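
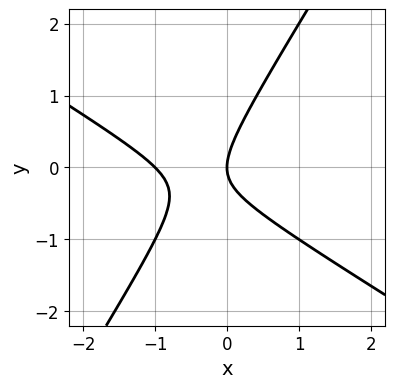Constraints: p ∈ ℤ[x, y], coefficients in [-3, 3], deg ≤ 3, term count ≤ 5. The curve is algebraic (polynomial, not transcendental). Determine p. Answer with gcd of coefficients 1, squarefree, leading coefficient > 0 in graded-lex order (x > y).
x^2 + x*y - y^2 + x

Degree: a generic line meets the curve in up to 2 points, so deg p = 2.
From the axis intercepts and sections: the x-axis gridline crossings are at x ∈ {-1, 0}; one y-axis crossing is at y = 0.
Fitting integer coefficients to these (and the overall shape) gives p.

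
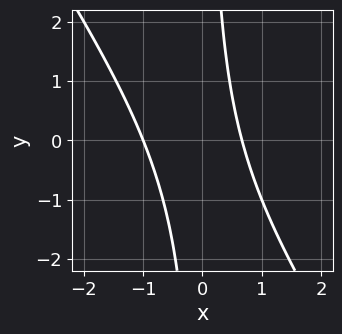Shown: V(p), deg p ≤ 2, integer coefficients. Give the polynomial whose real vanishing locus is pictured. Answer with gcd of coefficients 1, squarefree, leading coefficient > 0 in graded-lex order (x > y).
Degree: the shape is more complex than any degree-1 curve, so deg p = 2.
Checking where it meets the axes: no y-intercept at any integer in the box; one x-axis crossing is at x = -1.
Putting this together gives p.

3*x^2 + 2*x*y + x - 2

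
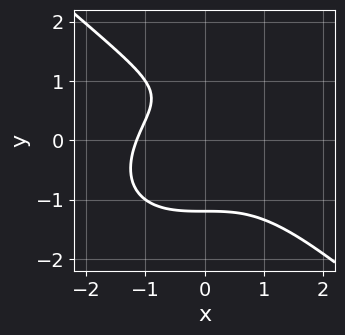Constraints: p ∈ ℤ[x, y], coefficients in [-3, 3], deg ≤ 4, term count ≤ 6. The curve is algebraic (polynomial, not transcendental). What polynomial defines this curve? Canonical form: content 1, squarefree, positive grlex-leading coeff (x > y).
2*x^3 + 3*y^3 - y^2 - 3*y + 3

The degree is 3 — a generic line meets the curve in up to 3 points.
Putting this together gives p.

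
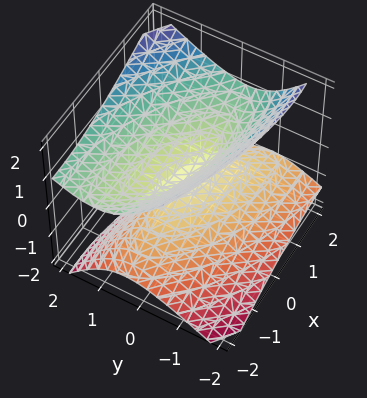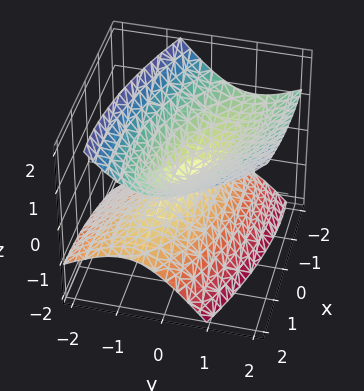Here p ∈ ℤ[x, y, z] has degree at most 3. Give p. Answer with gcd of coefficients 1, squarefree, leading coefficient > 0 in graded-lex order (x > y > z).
x^2 + 2*x*y + 3*y^2 - 2*y*z - 3*z^2

First, the picture has 2 separate pieces. They look like related sheets of one shape, so recover p as a whole.
Next, the degree is 2 — a generic line meets the surface in up to 2 points.
Then, checking where it meets the axes: it crosses the x-axis at the gridline x = 0; one y-axis crossing is at y = 0; it crosses the z-axis at the gridline z = 0.
Finally, matching integer coefficients to the picture gives p.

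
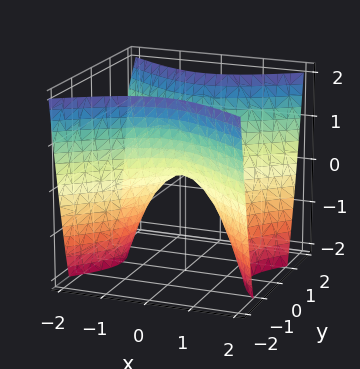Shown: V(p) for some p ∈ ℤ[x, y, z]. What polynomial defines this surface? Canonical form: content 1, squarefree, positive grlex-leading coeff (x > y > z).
2*x^2 - 3*y^2 + 2*z

(a) Degree: a saddle surface; a quadric, so deg p = 2.
(b) Symmetries: mirror symmetry y ↦ −y ⇒ only even powers of y; the x ↦ −x reflection is a symmetry, so x appears only in even powers.
(c) Against the integer gridlines: it crosses the x-axis at the gridline x = 0; it meets the z-axis at z = 0 (among the integer gridlines); it meets the y-axis at y = 0 (among the integer gridlines).
(d) Solving for integer coefficients yields p as stated.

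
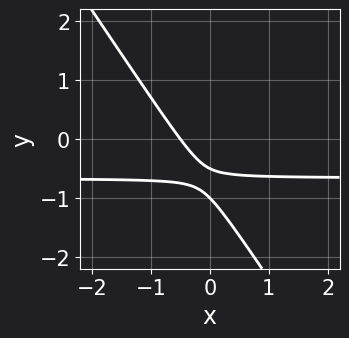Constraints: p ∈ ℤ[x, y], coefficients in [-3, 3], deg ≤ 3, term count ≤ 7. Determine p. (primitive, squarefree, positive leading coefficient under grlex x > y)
3*x*y + 2*y^2 + 2*x + 3*y + 1

deg p = 2. A generic line meets the curve in up to 2 points.
From the visible intercepts: it meets the y-axis at y = -1 (among the integer gridlines).
Matching integer coefficients to the picture gives p.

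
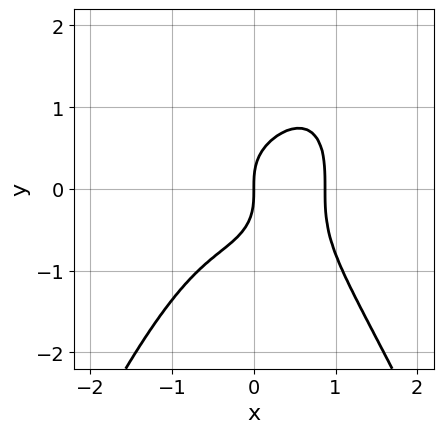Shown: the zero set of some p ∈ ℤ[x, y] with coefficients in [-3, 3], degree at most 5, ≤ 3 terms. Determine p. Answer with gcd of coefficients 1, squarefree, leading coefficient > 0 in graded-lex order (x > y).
3*x^4 + 2*y^3 - 2*x

1. deg p = 4.
2. Against the integer gridlines: it crosses the y-axis at the gridline y = 0; it crosses the x-axis at the gridline x = 0.
3. Together with the visible shape, these determine p as stated.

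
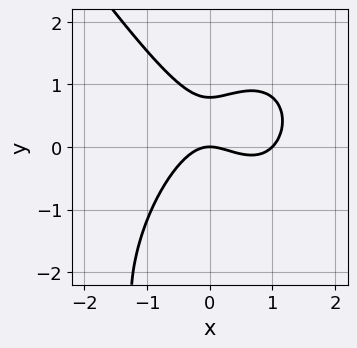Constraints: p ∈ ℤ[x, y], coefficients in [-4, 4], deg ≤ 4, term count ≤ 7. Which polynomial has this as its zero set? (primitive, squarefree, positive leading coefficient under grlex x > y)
3*x^3 + y^3 - 3*x^2 + 3*y^2 - 3*y

(a) The degree is 3 — a generic line meets the curve in up to 3 points.
(b) Against the integer gridlines: the x-axis gridline crossings are at x ∈ {0, 1}; one y-axis crossing is at y = 0.
(c) These observations pin down the coefficients.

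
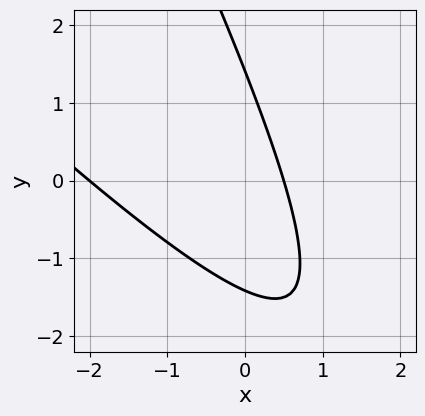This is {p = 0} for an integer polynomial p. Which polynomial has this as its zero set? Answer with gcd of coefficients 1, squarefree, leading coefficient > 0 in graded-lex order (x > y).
2*x^2 + 3*x*y + y^2 + 3*x - 2

First, deg p = 2. A generic line meets the curve in up to 2 points.
Then, checking where it meets the axes: it meets the x-axis at x = -2 (among the integer gridlines).
Finally, assembling these constraints gives the stated polynomial.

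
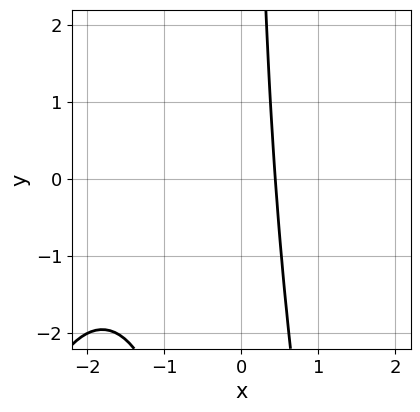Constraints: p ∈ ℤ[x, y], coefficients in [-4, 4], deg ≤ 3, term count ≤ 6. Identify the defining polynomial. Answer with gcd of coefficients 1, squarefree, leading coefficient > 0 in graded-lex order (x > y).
x^3 + 3*x^2 + x*y + 3*x - 2

Degree: a generic line meets the curve in up to 3 points, so deg p = 3.
From the visible intercepts: the curve avoids every integer y-axis point in the box.
Solving for integer coefficients yields p as stated.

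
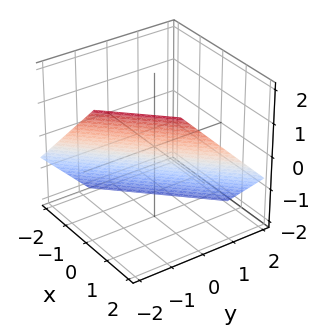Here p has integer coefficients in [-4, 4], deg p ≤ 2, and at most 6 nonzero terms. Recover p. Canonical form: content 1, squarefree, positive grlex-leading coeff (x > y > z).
3*x - 3*y - 3*z - 2

1. The degree is 1 — the surface is flat (a plane).
2. Solving for integer coefficients yields p as stated.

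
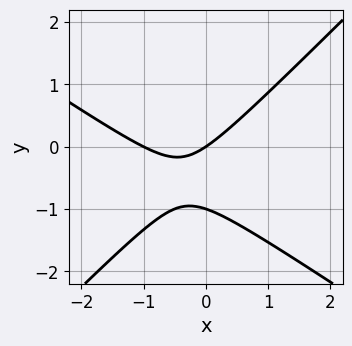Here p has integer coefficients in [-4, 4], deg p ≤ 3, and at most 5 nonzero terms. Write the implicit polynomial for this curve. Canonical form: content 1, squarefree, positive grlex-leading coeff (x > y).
1. Degree: the shape is more complex than any degree-1 curve, so deg p = 2.
2. From the axis intercepts and sections: the y-axis gridline crossings are at y ∈ {-1, 0}; the x-axis gridline crossings are at x ∈ {-1, 0}.
3. Matching integer coefficients to the picture gives p.

2*x^2 + x*y - 3*y^2 + 2*x - 3*y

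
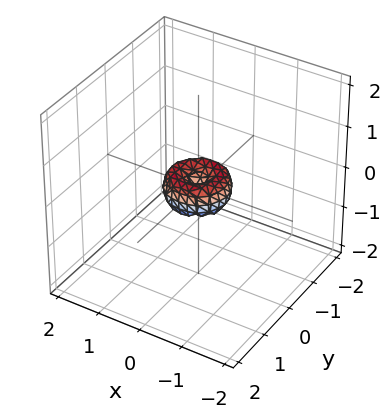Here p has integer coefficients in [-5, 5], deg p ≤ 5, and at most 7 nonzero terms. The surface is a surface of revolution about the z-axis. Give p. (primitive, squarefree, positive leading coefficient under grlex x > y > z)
The degree is 4 — no degree-3 surface has this shape.
By symmetry, every cross-section ⟂ z is a circle, so x, y appear only via x² + y².
Reading off the gridlines: it meets the z-axis at z = 0 (among the integer gridlines); a circular section at z = 0 has radius between 0 and 1; one x-axis crossing is at x = 0; one y-axis crossing is at y = 0.
Putting this together gives p.

2*x^4 + 4*x^2*y^2 + 2*y^4 - x^2 - y^2 + z^2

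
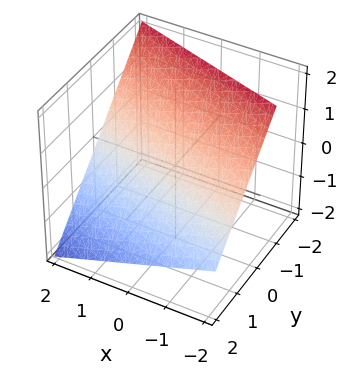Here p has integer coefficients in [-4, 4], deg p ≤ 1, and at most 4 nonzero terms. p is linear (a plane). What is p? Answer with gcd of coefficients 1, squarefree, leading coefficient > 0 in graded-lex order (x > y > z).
x + 3*y + 3*z - 2

deg p = 1.
Reading off the gridlines: it crosses the x-axis at the gridline x = 2.
Fitting integer coefficients to these (and the overall shape) gives p.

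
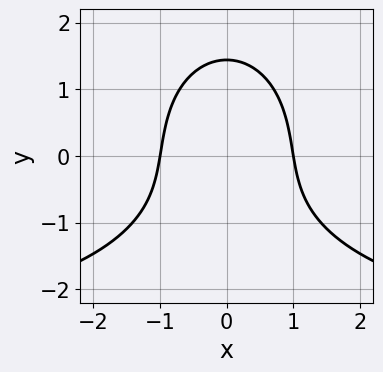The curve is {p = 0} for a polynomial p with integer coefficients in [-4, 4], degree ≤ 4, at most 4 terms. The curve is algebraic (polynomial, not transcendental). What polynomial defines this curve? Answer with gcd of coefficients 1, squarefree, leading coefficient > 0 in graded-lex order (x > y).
x^2*y + y^3 + 3*x^2 - 3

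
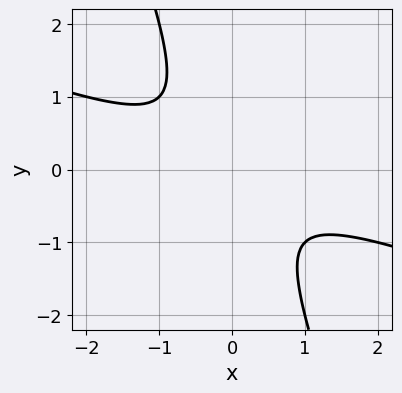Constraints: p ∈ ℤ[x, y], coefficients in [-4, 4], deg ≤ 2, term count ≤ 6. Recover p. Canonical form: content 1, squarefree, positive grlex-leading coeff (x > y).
x^2 + 3*x*y + y^2 + 1

First, deg p = 2. No degree-1 curve has this shape.
Then, from the visible intercepts: no y-intercept at any integer in the box; no x-intercept at any integer in the box.
Finally, these observations pin down the coefficients.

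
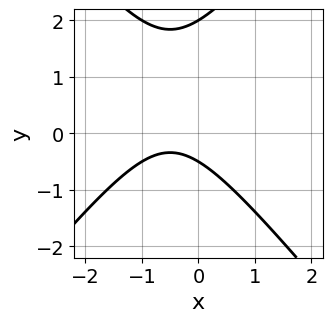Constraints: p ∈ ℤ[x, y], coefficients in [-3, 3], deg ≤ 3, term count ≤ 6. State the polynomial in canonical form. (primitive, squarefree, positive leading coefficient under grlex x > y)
3*x^2 - 2*y^2 + 3*x + 3*y + 2

1. The degree is 2 — no degree-1 curve has this shape.
2. Against the integer gridlines: it meets the y-axis at y = 2 (among the integer gridlines); the curve avoids every integer x-axis point in the box.
3. The integer polynomial consistent with all of this is the stated p.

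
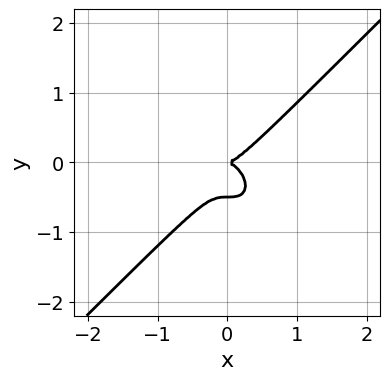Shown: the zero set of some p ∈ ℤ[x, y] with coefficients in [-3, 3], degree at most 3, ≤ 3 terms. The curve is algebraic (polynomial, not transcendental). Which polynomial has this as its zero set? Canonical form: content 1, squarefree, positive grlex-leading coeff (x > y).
1. The degree is 3 — no degree-2 curve has this shape.
2. Observable constraints: one x-axis crossing is at x = 0; it crosses the y-axis at the gridline y = 0.
3. Solving for integer coefficients yields p as stated.

2*x^3 - 2*y^3 - y^2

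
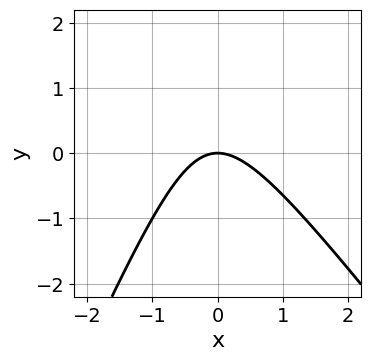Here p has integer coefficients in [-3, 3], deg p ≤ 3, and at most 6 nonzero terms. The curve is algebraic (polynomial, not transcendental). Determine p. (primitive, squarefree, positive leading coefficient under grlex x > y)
3*x^2 + x*y - y^2 + 3*y

First, deg p = 2.
Next, from the axis intercepts and sections: one x-axis crossing is at x = 0; it meets the y-axis at y = 0 (among the integer gridlines).
Finally, solving for integer coefficients yields p as stated.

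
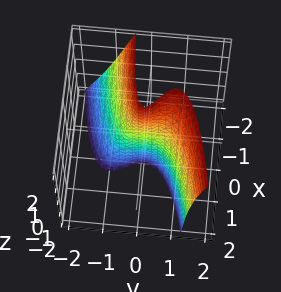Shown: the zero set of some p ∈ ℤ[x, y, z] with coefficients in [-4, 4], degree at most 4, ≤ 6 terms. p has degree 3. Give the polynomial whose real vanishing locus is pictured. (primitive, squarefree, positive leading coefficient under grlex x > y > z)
3*y^3 - 2*y^2*z - x*y + x*z - 3*x

deg p = 3. No degree-2 surface has this shape.
From the axis intercepts and sections: it meets the x-axis at x = 0 (among the integer gridlines); the visible z-axis segment lies entirely on the surface; one y-axis crossing is at y = 0.
Solving for integer coefficients yields p as stated.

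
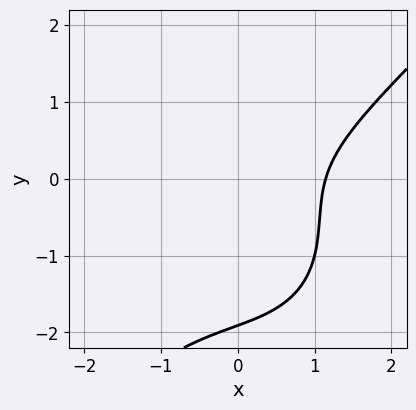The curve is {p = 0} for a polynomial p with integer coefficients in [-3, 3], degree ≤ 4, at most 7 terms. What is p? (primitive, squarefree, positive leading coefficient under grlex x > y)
First, the degree is 3 — no degree-2 curve has this shape.
Finally, matching integer coefficients to the picture gives p.

2*x^3 - 2*y^3 - 2*x*y - 3*y^2 - 3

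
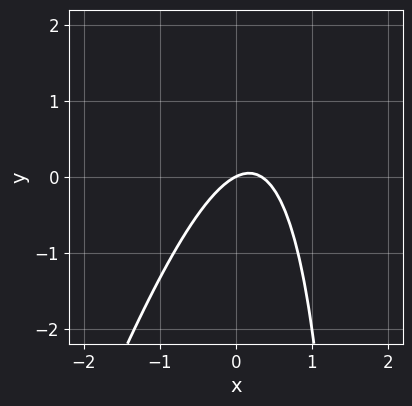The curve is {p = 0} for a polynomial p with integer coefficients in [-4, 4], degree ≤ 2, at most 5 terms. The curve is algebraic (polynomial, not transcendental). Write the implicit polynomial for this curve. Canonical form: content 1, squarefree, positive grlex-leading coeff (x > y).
3*x^2 - x*y - x + 2*y

Degree: the shape is more complex than any degree-1 curve, so deg p = 2.
Observable constraints: it crosses the x-axis at the gridline x = 0; it meets the y-axis at y = 0 (among the integer gridlines).
The integer polynomial consistent with all of this is the stated p.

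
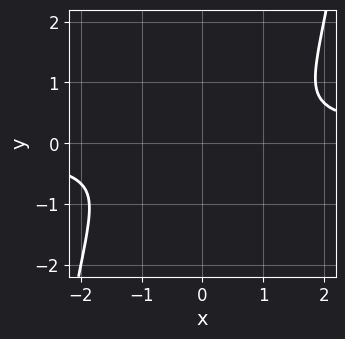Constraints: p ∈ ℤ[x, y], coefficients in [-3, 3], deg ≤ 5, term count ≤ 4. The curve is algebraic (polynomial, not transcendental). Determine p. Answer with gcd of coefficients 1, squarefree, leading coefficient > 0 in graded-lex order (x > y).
1. deg p = 4. A generic line meets the curve in up to 4 points.
2. Matching integer coefficients to the picture gives p.

x^3*y - x^2 - 3*y^2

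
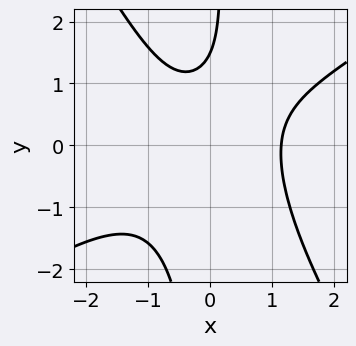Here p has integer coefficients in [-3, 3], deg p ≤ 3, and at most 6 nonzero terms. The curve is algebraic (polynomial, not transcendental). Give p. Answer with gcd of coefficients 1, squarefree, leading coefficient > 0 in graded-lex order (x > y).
2*x^3 - 2*x^2*y - 2*x*y^2 + 2*y - 3

First, degree: the shape is more complex than any degree-2 curve, so deg p = 3.
Finally, solving for integer coefficients yields p as stated.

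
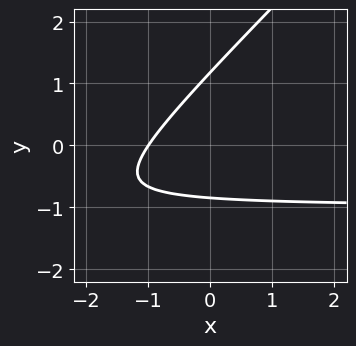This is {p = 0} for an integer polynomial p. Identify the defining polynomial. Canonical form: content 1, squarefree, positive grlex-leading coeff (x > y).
3*x*y - 3*y^2 + 3*x + y + 3

Degree: no degree-1 curve has this shape, so deg p = 2.
Reading off the gridlines: it meets the x-axis at x = -1 (among the integer gridlines).
Solving for integer coefficients yields p as stated.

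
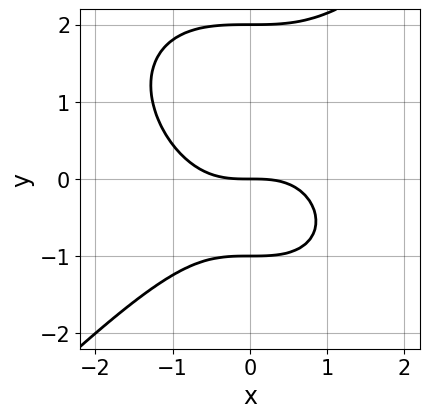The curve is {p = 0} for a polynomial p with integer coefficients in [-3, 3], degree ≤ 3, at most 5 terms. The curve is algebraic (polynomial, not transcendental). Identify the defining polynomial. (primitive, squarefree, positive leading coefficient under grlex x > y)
x^3 - y^3 + y^2 + 2*y

(a) Degree: the shape is more complex than any degree-2 curve, so deg p = 3.
(b) Reading off the gridlines: among the integer gridlines, it crosses the y-axis at y ∈ {-1, 0, 2}; one x-axis crossing is at x = 0.
(c) The integer polynomial consistent with all of this is the stated p.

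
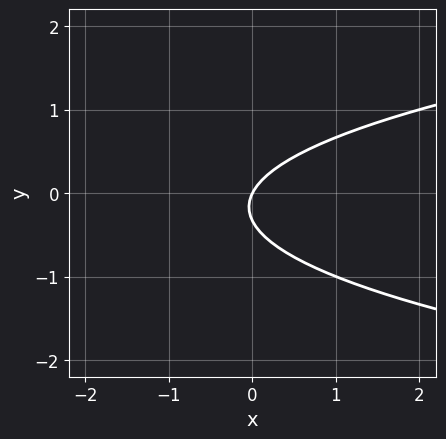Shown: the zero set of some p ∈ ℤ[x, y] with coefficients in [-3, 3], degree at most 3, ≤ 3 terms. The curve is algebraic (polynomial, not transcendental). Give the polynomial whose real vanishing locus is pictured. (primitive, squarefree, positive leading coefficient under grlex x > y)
3*y^2 - 2*x + y

1. The degree is 2 — the shape is more complex than any degree-1 curve.
2. From the visible intercepts: it meets the y-axis at y = 0 (among the integer gridlines); one x-axis crossing is at x = 0.
3. Together with the visible shape, these determine p as stated.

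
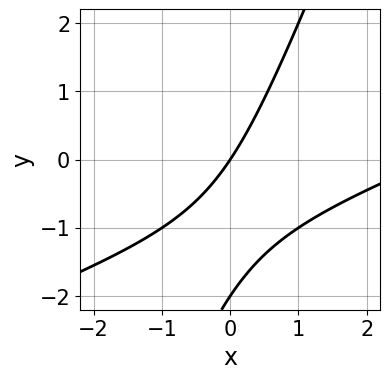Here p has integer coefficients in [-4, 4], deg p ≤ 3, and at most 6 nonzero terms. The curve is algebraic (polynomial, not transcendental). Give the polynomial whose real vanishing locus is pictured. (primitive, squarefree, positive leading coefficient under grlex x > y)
x^2 - 3*x*y + y^2 - 3*x + 2*y

deg p = 2. A generic line meets the curve in up to 2 points.
Reading off the gridlines: the y-axis gridline crossings are at y ∈ {-2, 0}; one x-axis crossing is at x = 0.
These observations pin down the coefficients.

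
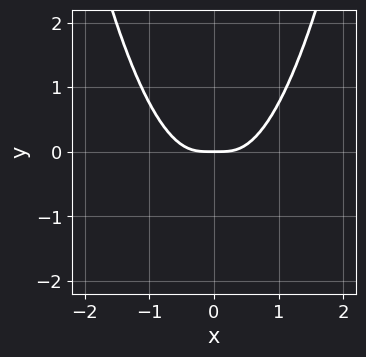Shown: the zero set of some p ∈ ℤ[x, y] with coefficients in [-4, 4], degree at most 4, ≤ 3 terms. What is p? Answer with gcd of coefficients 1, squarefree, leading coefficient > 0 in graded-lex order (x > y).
3*x^4 - 3*x^2*y - y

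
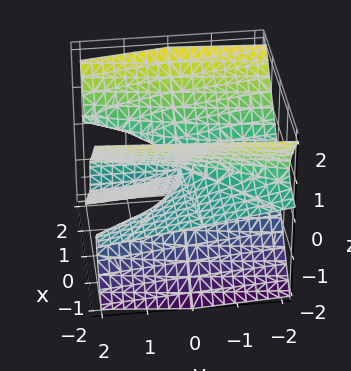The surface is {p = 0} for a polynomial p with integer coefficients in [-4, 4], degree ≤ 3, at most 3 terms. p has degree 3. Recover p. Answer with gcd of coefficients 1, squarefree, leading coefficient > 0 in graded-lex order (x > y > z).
(a) deg p = 3. No degree-2 surface has this shape.
(b) Against the integer gridlines: every point of the y-axis in the box is on the surface; one z-axis crossing is at z = 0; the visible x-axis segment lies entirely on the surface.
(c) Putting this together gives p.

3*x^2*z - 3*z^3 - x*y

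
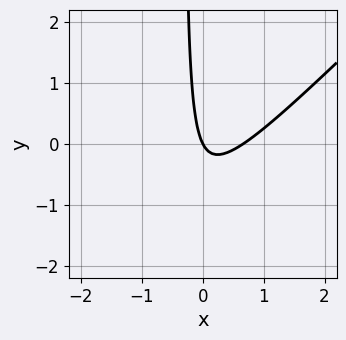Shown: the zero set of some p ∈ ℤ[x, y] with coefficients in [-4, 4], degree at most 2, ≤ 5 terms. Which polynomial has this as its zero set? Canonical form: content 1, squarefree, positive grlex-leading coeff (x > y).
(a) Degree: a generic line meets the curve in up to 2 points, so deg p = 2.
(b) Against the integer gridlines: it crosses the y-axis at the gridline y = 0; it meets the x-axis at x = 0 (among the integer gridlines).
(c) Fitting integer coefficients to these (and the overall shape) gives p.

3*x^2 - 3*x*y - 2*x - y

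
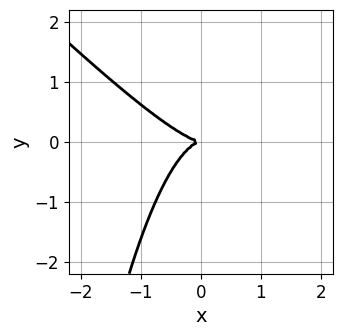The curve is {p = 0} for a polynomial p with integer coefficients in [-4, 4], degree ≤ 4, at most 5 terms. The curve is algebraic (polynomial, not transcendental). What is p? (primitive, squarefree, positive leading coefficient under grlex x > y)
x^3 + x^2*y + y^2

(a) Degree: no degree-2 curve has this shape, so deg p = 3.
(b) Observable constraints: one x-axis crossing is at x = 0; it meets the y-axis at y = 0 (among the integer gridlines).
(c) These observations pin down the coefficients.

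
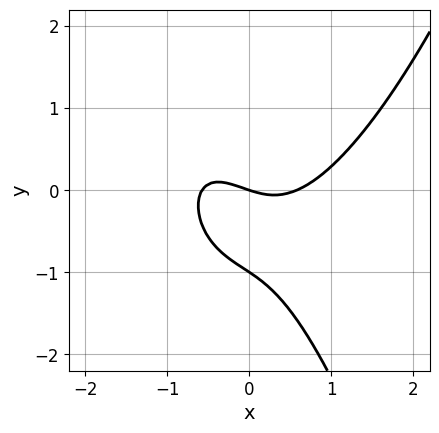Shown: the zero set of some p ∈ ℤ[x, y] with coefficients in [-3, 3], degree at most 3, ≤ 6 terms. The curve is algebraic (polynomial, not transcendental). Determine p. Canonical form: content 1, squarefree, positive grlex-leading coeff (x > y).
3*x^3 - 3*x*y - 3*y^2 - x - 3*y

(a) The degree is 3 — a generic line meets the curve in up to 3 points.
(b) From the axis intercepts and sections: one x-axis crossing is at x = 0; among the integer gridlines, it crosses the y-axis at y ∈ {-1, 0}.
(c) Matching integer coefficients to the picture gives p.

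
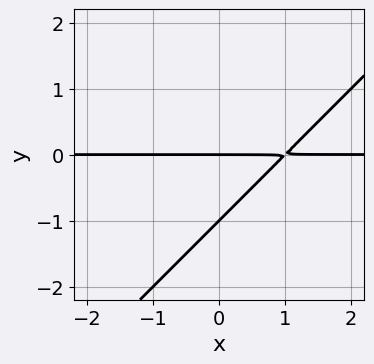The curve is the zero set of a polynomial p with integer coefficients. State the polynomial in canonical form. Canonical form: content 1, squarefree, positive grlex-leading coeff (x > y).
(a) The degree is 2 — no degree-1 curve has this shape.
(b) Against the integer gridlines: every point of the x-axis in the box is on the curve; the y-axis gridline crossings are at y ∈ {-1, 0}.
(c) Fitting integer coefficients to these (and the overall shape) gives p.

x*y - y^2 - y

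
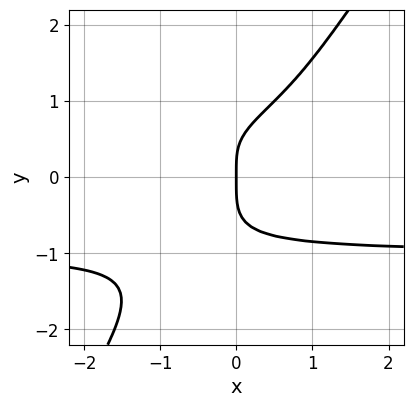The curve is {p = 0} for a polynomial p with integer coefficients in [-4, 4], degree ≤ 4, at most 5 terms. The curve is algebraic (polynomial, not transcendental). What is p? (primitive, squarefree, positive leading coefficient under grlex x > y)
3*x*y^3 - 2*y^4 - x*y + 2*x

First, degree: the shape is more complex than any degree-3 curve, so deg p = 4.
Then, from the visible intercepts: one x-axis crossing is at x = 0; it meets the y-axis at y = 0 (among the integer gridlines).
Finally, solving for integer coefficients yields p as stated.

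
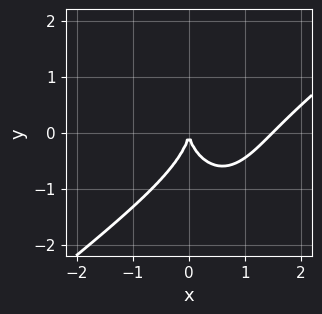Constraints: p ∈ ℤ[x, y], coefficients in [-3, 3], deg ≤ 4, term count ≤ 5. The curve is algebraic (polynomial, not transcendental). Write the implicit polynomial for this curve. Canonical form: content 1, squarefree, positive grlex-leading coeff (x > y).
1. The degree is 3 — a generic line meets the curve in up to 3 points.
2. Against the integer gridlines: one x-axis crossing is at x = 0; it crosses the y-axis at the gridline y = 0.
3. These observations pin down the coefficients.

2*x^3 - 2*x^2*y - y^3 - 3*x^2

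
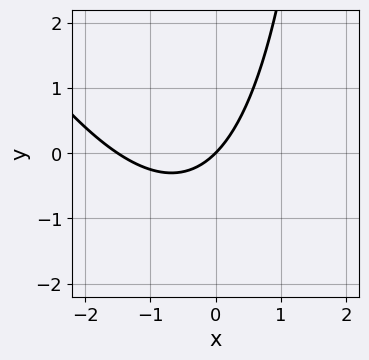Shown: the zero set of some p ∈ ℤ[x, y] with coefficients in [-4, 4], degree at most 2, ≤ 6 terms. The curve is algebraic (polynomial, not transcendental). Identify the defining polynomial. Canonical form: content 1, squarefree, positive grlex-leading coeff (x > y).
The degree is 2 — a generic line meets the curve in up to 2 points.
Reading off the gridlines: it crosses the x-axis at the gridline x = 0; it meets the y-axis at y = 0 (among the integer gridlines).
Solving for integer coefficients yields p as stated.

2*x^2 + x*y + 3*x - 3*y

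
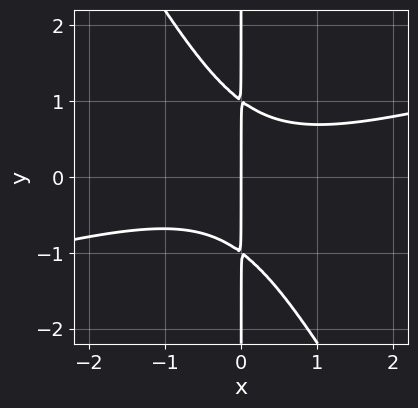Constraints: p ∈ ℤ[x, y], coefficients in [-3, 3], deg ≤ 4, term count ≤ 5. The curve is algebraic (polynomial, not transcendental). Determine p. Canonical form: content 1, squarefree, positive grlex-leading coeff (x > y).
(a) The degree is 3 — the shape is more complex than any degree-2 curve.
(b) From the axis intercepts and sections: the visible y-axis segment lies entirely on the curve; it crosses the x-axis at the gridline x = 0.
(c) The integer polynomial consistent with all of this is the stated p.

x^3 - 3*x^2*y - 2*x*y^2 + 2*x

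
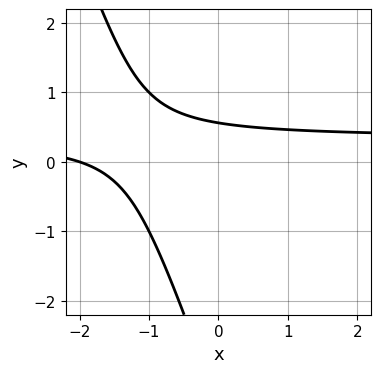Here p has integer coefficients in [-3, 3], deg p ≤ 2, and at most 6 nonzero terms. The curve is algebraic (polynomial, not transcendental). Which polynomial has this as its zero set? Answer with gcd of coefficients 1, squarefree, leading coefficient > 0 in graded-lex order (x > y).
3*x*y + y^2 - x + 3*y - 2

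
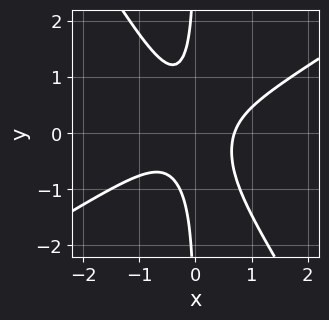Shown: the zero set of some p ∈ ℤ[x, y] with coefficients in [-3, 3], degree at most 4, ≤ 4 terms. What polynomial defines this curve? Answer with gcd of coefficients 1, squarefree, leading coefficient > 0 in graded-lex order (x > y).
First, degree: a generic line meets the curve in up to 3 points, so deg p = 3.
Then, checking where it meets the axes: the curve avoids every integer y-axis point in the box.
Finally, together with the visible shape, these determine p as stated.

3*x^3 - 3*x^2*y - 3*x*y^2 - 1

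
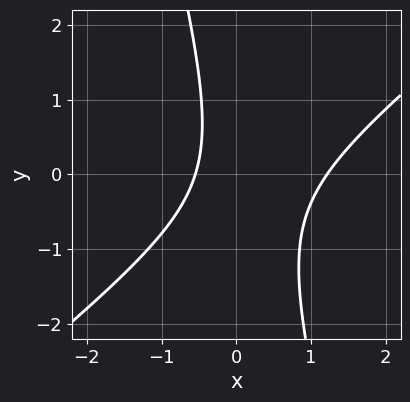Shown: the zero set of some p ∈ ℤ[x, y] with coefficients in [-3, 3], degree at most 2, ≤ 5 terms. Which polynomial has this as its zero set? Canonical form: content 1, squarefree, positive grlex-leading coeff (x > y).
3*x^2 - 3*x*y - y^2 - 2*x - 2

Degree: a generic line meets the curve in up to 2 points, so deg p = 2.
From the visible intercepts: it misses every integer gridline on the y-axis.
Solving for integer coefficients yields p as stated.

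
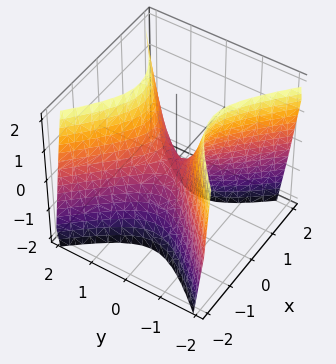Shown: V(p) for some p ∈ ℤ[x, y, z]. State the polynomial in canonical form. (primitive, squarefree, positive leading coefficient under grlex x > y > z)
1. Degree: a saddle surface; a quadric, so deg p = 2.
2. Symmetries: mirror symmetry y ↦ −y ⇒ only even powers of y; it's symmetric under x → −x, forcing even powers of x.
3. Reading off the gridlines: one z-axis crossing is at z = 0; one x-axis crossing is at x = 0; it meets the y-axis at y = 0 (among the integer gridlines).
4. Solving for integer coefficients yields p as stated.

2*x^2 - 2*y^2 + z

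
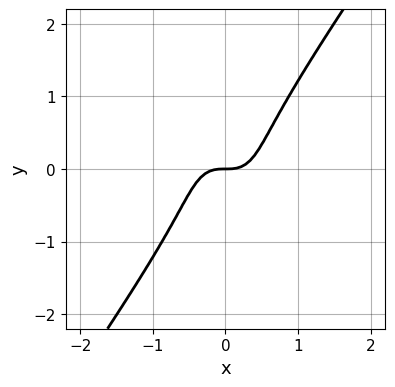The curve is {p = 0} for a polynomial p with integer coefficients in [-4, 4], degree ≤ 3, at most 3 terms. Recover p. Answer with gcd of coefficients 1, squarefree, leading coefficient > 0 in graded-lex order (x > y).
3*x^3 - y^3 - y

deg p = 3. A generic line meets the curve in up to 3 points.
Observable constraints: it meets the y-axis at y = 0 (among the integer gridlines); it crosses the x-axis at the gridline x = 0.
The integer polynomial consistent with all of this is the stated p.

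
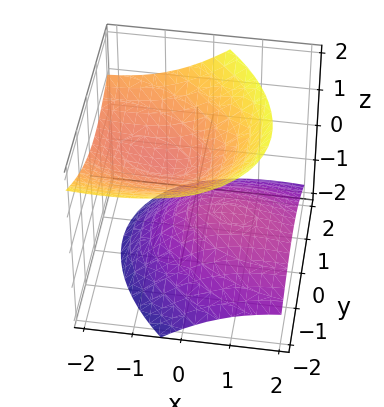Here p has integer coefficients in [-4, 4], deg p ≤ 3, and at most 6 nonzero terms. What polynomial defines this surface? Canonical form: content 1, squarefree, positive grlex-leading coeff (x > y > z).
x^2 + x*y + 3*x*z + 2*y^2 - 3*z^2 + 1

1. The picture has 2 separate pieces. They look like related sheets of one shape, so recover p as a whole.
2. deg p = 2. A generic line meets the surface in up to 2 points.
3. From the visible intercepts: no x-intercept at any integer in the box; it misses every integer gridline on the y-axis.
4. The integer polynomial consistent with all of this is the stated p.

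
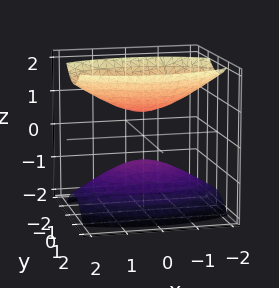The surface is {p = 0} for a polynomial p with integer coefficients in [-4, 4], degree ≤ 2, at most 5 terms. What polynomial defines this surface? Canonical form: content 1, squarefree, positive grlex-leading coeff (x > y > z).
x^2 + 3*y^2 - 2*z^2 + 1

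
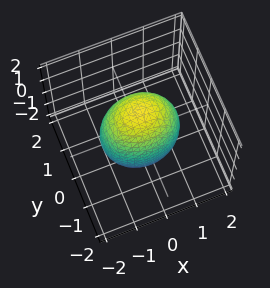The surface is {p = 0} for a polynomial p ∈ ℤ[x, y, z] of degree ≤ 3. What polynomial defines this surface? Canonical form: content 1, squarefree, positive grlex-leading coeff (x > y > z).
2*x^2 + 3*y^2 + z^2 - 3

Degree: a closed, bounded, convex surface; a quadric, so deg p = 2.
Symmetries: the z ↦ −z reflection is a symmetry, so z appears only in even powers; the x ↦ −x reflection is a symmetry, so x appears only in even powers; the y ↦ −y reflection is a symmetry, so y appears only in even powers.
Observable constraints: the y-axis gridline crossings are at y ∈ {-1, 1}.
Fitting integer coefficients to these (and the overall shape) gives p.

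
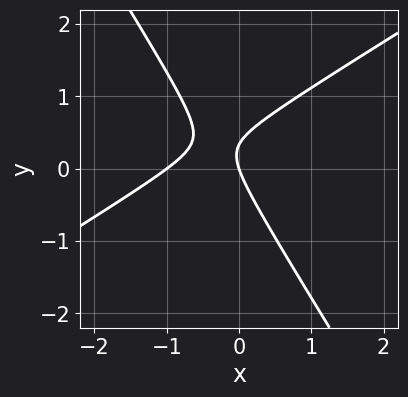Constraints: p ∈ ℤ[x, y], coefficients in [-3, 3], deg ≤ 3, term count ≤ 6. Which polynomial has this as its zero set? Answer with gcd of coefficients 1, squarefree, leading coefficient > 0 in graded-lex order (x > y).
3*x^2 - 3*x*y - 3*y^2 + 3*x + y

(a) deg p = 2. The shape is more complex than any degree-1 curve.
(b) Reading off the gridlines: one y-axis crossing is at y = 0; among the integer gridlines, it crosses the x-axis at x ∈ {-1, 0}.
(c) Solving for integer coefficients yields p as stated.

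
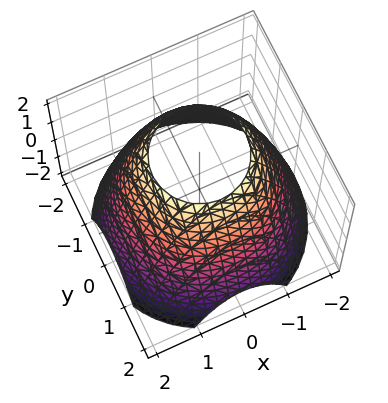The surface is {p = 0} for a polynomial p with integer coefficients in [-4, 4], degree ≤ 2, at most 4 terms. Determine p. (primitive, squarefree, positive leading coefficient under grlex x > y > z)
x^2 + y^2 + z - 3

(a) deg p = 2.
(b) By symmetry, the z-axis is an axis of rotation, so x and y enter only as x² + y².
(c) Against the integer gridlines: a circular section at z = 2 has radius exactly 1; it misses every integer gridline on the z-axis.
(d) These observations pin down the coefficients.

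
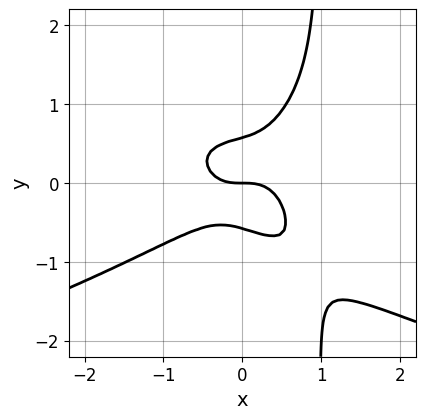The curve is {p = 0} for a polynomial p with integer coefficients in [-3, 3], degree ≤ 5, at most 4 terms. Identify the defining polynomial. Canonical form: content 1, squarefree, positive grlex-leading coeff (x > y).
3*x*y^3 + 2*x^3 - 3*y^3 + y

First, degree: a generic line meets the curve in up to 4 points, so deg p = 4.
Next, reading off the gridlines: it crosses the y-axis at the gridline y = 0; it meets the x-axis at x = 0 (among the integer gridlines).
Finally, assembling these constraints gives the stated polynomial.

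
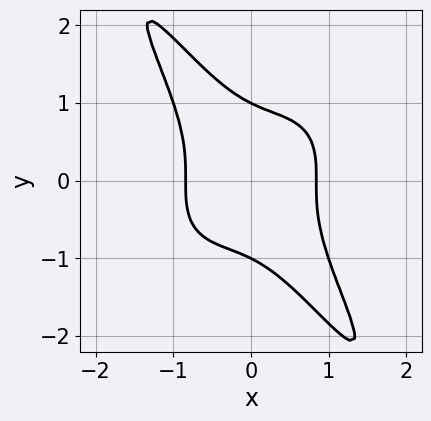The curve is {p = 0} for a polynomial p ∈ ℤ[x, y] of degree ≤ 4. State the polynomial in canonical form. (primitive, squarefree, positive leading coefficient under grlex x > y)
2*x^4 + 2*x*y^3 + y^4 - 1

First, deg p = 4.
Next, from the visible intercepts: among the integer gridlines, it crosses the y-axis at y ∈ {-1, 1}.
Finally, matching integer coefficients to the picture gives p.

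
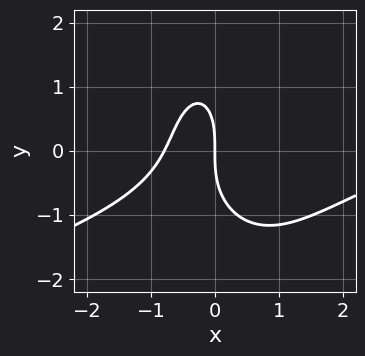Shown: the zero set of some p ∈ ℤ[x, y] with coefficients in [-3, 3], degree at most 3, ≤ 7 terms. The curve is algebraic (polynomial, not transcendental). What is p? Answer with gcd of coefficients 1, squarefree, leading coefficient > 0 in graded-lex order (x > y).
x^3 - 3*x^2*y - y^3 - 3*x^2 - 3*x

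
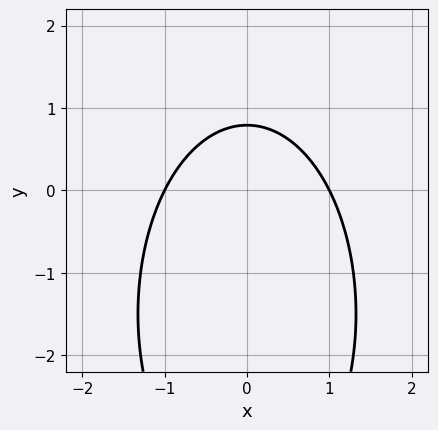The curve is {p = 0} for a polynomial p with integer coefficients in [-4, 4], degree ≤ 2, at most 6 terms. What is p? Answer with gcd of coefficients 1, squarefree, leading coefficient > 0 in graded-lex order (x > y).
3*x^2 + y^2 + 3*y - 3

(a) Degree: a generic line meets the curve in up to 2 points, so deg p = 2.
(b) Symmetries: the x ↦ −x reflection is a symmetry, so x appears only in even powers.
(c) Reading off the gridlines: the x-axis gridline crossings are at x ∈ {-1, 1}.
(d) Assembling these constraints gives the stated polynomial.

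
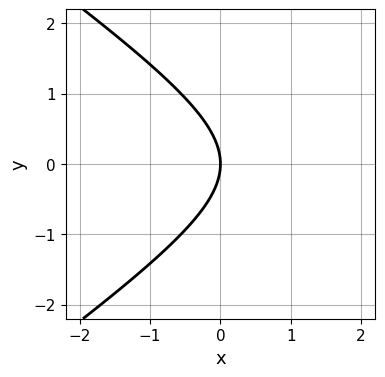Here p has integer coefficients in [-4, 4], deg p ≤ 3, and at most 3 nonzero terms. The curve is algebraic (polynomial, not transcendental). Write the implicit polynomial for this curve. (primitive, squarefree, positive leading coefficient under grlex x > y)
The degree is 2 — a generic line meets the curve in up to 2 points.
Symmetries: mirror symmetry y ↦ −y ⇒ only even powers of y.
Against the integer gridlines: one y-axis crossing is at y = 0; one x-axis crossing is at x = 0.
The integer polynomial consistent with all of this is the stated p.

x^2 - 2*y^2 - 3*x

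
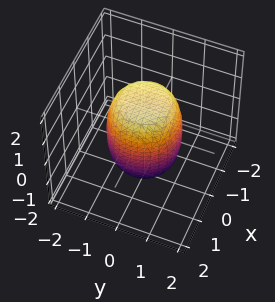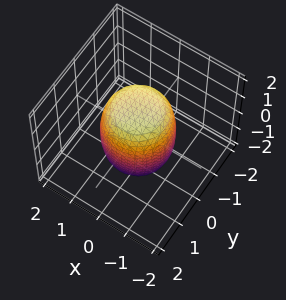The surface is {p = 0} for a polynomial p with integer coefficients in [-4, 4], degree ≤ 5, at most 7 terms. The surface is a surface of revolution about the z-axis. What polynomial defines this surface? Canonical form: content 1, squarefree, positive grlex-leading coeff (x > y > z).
First, degree: the shape is more complex than any degree-3 surface, so deg p = 4.
Next, symmetries: every cross-section ⟂ z is a circle, so x, y appear only via x² + y².
Then, from the visible intercepts: a circular section at z = 1 has radius exactly 1.
Finally, the integer polynomial consistent with all of this is the stated p.

2*x^4 + 4*x^2*y^2 + 2*y^4 - x^2 - y^2 + z^2 - 2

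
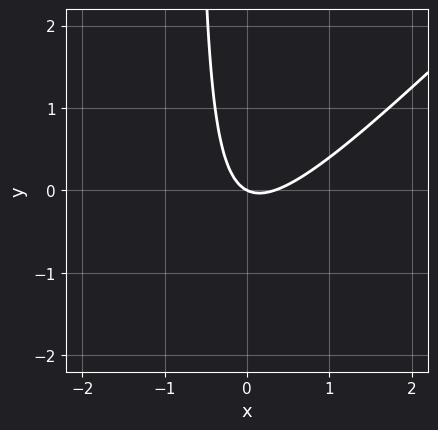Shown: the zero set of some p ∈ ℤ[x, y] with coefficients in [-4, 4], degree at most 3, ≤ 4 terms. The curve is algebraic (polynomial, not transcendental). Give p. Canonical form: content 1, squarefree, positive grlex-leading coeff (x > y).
(a) Degree: no degree-1 curve has this shape, so deg p = 2.
(b) Checking where it meets the axes: it crosses the y-axis at the gridline y = 0; it meets the x-axis at x = 0 (among the integer gridlines).
(c) The integer polynomial consistent with all of this is the stated p.

3*x^2 - 3*x*y - x - 2*y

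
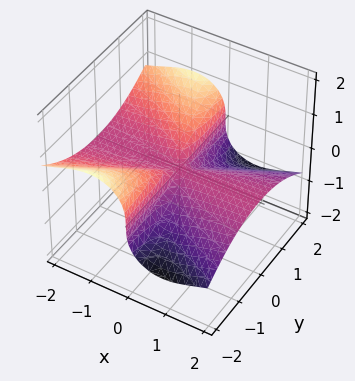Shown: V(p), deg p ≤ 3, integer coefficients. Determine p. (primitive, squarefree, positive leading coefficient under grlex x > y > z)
3*x^2*z + x*y^2 + x*z^2 + 2*z^3

The degree is 3 — a generic line meets the surface in up to 3 points.
Checking where it meets the axes: the visible x-axis segment lies entirely on the surface; one z-axis crossing is at z = 0; every point of the y-axis in the box is on the surface.
Together with the visible shape, these determine p as stated.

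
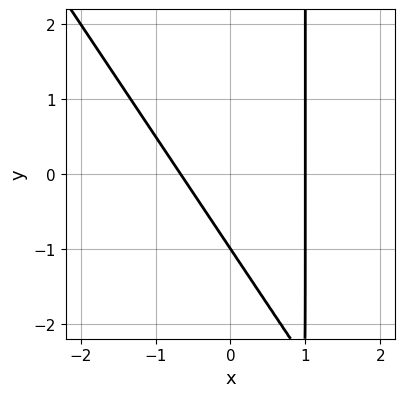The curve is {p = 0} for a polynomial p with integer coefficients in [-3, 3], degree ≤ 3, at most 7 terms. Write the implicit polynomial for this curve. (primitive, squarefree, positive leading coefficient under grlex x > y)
First, the degree is 2 — a generic line meets the curve in up to 2 points.
Then, from the visible intercepts: it meets the x-axis at x = 1 (among the integer gridlines); it crosses the y-axis at the gridline y = -1.
Finally, together with the visible shape, these determine p as stated.

3*x^2 + 2*x*y - x - 2*y - 2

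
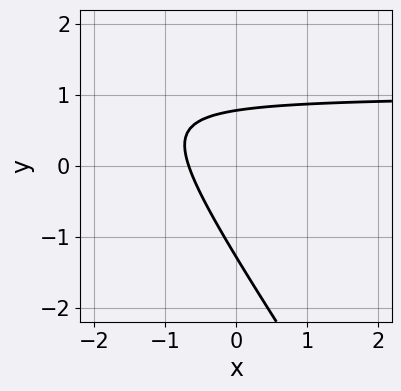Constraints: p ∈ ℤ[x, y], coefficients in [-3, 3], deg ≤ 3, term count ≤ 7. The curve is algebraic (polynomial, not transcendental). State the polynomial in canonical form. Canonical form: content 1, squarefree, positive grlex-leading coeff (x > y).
First, the degree is 2 — a generic line meets the curve in up to 2 points.
Finally, putting this together gives p.

3*x*y + 2*y^2 - 3*x + y - 2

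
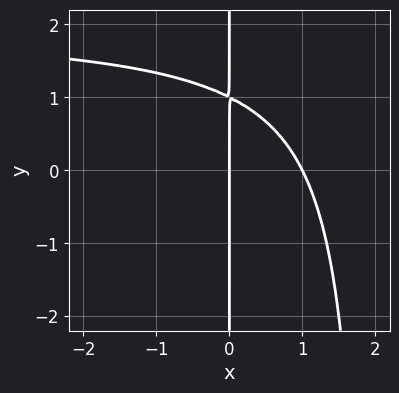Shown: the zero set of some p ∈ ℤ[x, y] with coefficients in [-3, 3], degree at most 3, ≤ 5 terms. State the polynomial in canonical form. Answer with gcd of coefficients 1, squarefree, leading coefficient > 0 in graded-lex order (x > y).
First, deg p = 3.
Then, against the integer gridlines: every point of the y-axis in the box is on the curve; among the integer gridlines, it crosses the x-axis at x ∈ {0, 1}.
Finally, these observations pin down the coefficients.

x^2*y - 2*x^2 - 2*x*y + 2*x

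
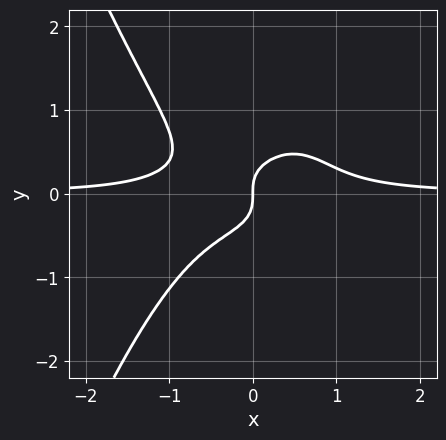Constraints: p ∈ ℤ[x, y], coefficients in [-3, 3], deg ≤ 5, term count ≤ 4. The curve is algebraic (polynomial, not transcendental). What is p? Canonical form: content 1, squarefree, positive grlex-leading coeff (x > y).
3*x^3*y + 3*y^3 - x

deg p = 4. A generic line meets the curve in up to 4 points.
Against the integer gridlines: it meets the x-axis at x = 0 (among the integer gridlines); it crosses the y-axis at the gridline y = 0.
Putting this together gives p.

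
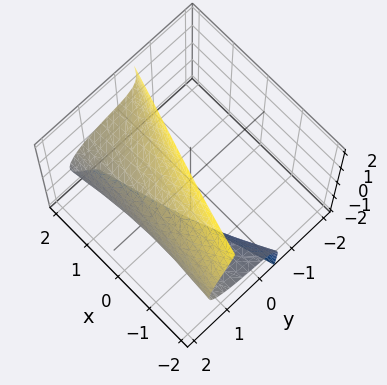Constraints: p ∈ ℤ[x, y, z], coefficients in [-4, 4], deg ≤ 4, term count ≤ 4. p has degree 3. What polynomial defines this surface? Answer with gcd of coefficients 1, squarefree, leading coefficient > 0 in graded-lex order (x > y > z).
(a) deg p = 3.
(b) Reading off the gridlines: no x-intercept at any integer in the box; it misses every integer gridline on the z-axis.
(c) Solving for integer coefficients yields p as stated.

y^3 + 3*y*z^2 + 2*x*z - 3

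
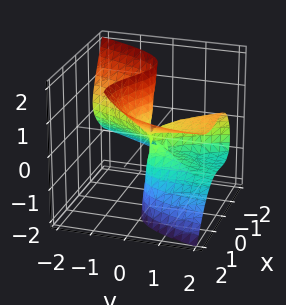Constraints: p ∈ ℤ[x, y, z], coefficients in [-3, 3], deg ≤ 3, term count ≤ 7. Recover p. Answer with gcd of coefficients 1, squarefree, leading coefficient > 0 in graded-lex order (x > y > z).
1. Degree: no degree-2 surface has this shape, so deg p = 3.
2. Observable constraints: it meets the y-axis at y = 0 (among the integer gridlines); one x-axis crossing is at x = 0.
3. Together with the visible shape, these determine p as stated.

2*x^3 - 2*x^2*z - x*z^2 - 3*y*z^2 + y^2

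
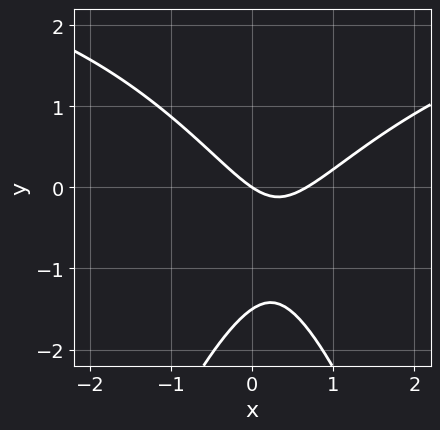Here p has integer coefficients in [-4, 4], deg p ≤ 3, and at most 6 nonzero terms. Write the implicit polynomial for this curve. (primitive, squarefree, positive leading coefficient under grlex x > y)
x^2*y - 3*x^2 + 2*y^2 + 2*x + 3*y

First, the degree is 3 — a generic line meets the curve in up to 3 points.
Next, observable constraints: it crosses the y-axis at the gridline y = 0; it meets the x-axis at x = 0 (among the integer gridlines).
Finally, assembling these constraints gives the stated polynomial.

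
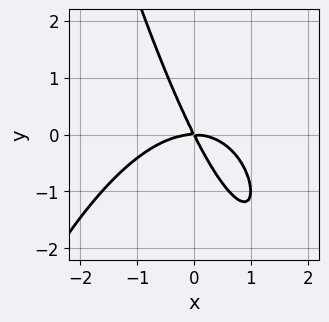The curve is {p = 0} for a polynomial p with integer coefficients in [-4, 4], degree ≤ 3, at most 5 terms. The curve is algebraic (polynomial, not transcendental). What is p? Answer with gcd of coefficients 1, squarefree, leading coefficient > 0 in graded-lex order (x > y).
1. deg p = 3.
2. From the visible intercepts: it meets the y-axis at y = 0 (among the integer gridlines); it meets the x-axis at x = 0 (among the integer gridlines).
3. These observations pin down the coefficients.

x^3 + 2*x*y + y^2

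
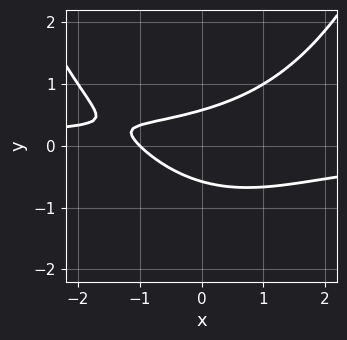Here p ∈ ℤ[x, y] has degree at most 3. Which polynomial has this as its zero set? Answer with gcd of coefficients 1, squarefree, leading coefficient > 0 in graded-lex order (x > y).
deg p = 3. A generic line meets the curve in up to 3 points.
Observable constraints: one x-axis crossing is at x = -1.
These observations pin down the coefficients.

x^2*y - 3*y^2 + x + 1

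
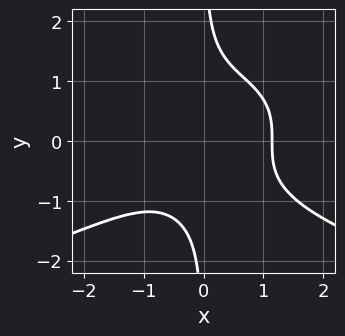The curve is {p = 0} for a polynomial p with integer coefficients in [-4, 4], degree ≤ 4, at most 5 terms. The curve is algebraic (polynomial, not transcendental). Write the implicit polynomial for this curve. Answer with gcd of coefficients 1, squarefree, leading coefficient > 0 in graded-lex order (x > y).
3*x*y^3 + 2*x^3 - 3

First, deg p = 4. A generic line meets the curve in up to 4 points.
Next, checking where it meets the axes: the curve avoids every integer y-axis point in the box.
Finally, these observations pin down the coefficients.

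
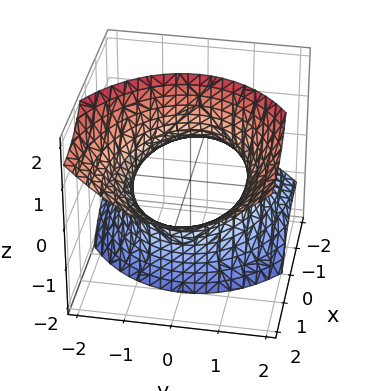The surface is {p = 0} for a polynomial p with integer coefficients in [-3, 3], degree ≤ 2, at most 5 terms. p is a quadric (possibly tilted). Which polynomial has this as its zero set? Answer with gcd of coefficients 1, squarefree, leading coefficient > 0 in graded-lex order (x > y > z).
x^2 - 3*x*z + 2*y^2 - z^2 - 3

1. The degree is 2 — no degree-1 surface has this shape.
2. From the visible intercepts: the surface avoids every integer z-axis point in the box.
3. Putting this together gives p.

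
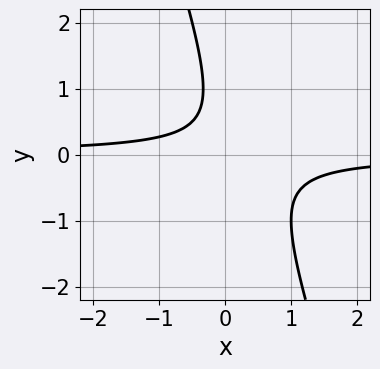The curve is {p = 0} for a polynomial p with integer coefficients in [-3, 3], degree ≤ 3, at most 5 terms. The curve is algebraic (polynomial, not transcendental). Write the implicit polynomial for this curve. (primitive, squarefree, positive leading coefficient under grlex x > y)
3*x*y + y^2 - y + 1

Degree: no degree-1 curve has this shape, so deg p = 2.
Checking where it meets the axes: the curve avoids every integer x-axis point in the box; no y-intercept at any integer in the box.
Together with the visible shape, these determine p as stated.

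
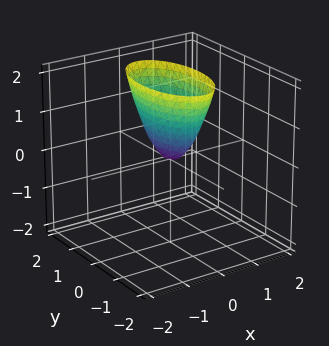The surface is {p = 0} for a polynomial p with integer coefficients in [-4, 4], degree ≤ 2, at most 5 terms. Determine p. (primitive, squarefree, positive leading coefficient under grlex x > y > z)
3*x^2 + y^2 - z

(a) Degree: a single bowl opening along one axis; a quadric, so deg p = 2.
(b) Symmetries: the y ↦ −y reflection is a symmetry, so y appears only in even powers; the x ↦ −x reflection is a symmetry, so x appears only in even powers.
(c) Checking where it meets the axes: it crosses the z-axis at the gridline z = 0; it crosses the x-axis at the gridline x = 0.
(d) Assembling these constraints gives the stated polynomial.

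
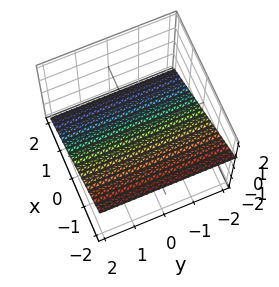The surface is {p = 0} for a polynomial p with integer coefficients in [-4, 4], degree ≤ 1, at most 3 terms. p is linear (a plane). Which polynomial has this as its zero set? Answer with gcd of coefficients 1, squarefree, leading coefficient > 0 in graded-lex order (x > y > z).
1. deg p = 1. Every cross-section is a straight line — this is a plane.
2. Observable constraints: one x-axis crossing is at x = -1; no y-intercept at any integer in the box.
3. Assembling these constraints gives the stated polynomial.

2*x + 3*z + 2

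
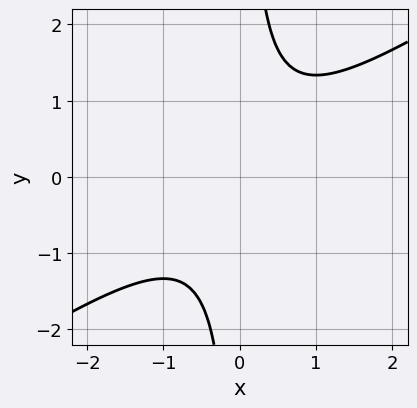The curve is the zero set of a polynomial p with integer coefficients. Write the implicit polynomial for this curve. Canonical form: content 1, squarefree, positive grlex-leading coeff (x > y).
2*x^2 - 3*x*y + 2

Degree: a generic line meets the curve in up to 2 points, so deg p = 2.
From the axis intercepts and sections: no x-intercept at any integer in the box; the curve avoids every integer y-axis point in the box.
Together with the visible shape, these determine p as stated.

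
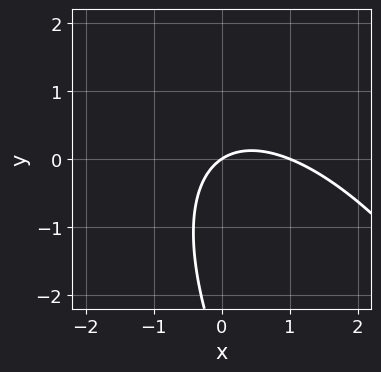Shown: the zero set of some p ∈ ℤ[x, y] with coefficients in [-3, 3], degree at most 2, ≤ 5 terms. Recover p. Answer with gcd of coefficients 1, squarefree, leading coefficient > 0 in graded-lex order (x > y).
2*x^2 + 2*x*y + y^2 - 2*x + 3*y

(a) Degree: the shape is more complex than any degree-1 curve, so deg p = 2.
(b) Checking where it meets the axes: one y-axis crossing is at y = 0; the x-axis gridline crossings are at x ∈ {0, 1}.
(c) Together with the visible shape, these determine p as stated.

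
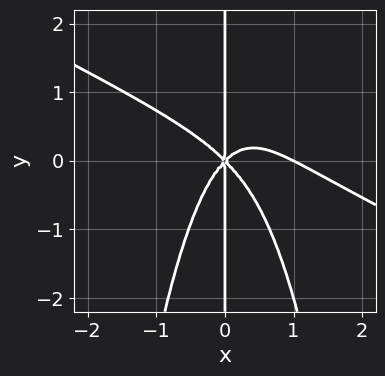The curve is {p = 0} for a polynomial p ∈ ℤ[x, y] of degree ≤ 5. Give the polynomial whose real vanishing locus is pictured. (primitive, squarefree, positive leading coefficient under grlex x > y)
1. Degree: a generic line meets the curve in up to 4 points, so deg p = 4.
2. From the axis intercepts and sections: among the integer gridlines, it crosses the x-axis at x ∈ {0, 1}; every point of the y-axis in the box is on the curve.
3. The integer polynomial consistent with all of this is the stated p.

x^4 + 2*x^3*y - x^3 + x*y^2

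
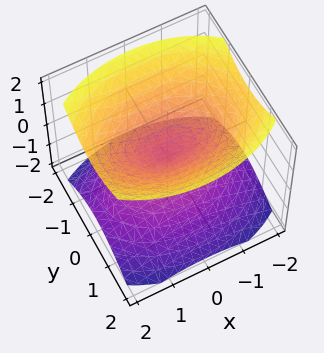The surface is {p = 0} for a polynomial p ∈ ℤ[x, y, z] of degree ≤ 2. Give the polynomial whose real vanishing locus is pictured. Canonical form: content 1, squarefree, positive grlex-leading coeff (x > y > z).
I count 2 distinct pieces. Treating them together as one polynomial.
The degree is 2 — a double cone through the origin; a quadric.
Symmetries: it's symmetric under y → −y, forcing even powers of y; it's symmetric under x → −x, forcing even powers of x; mirror symmetry z ↦ −z ⇒ only even powers of z.
Checking where it meets the axes: it meets the x-axis at x = 0 (among the integer gridlines); it meets the y-axis at y = 0 (among the integer gridlines).
Solving for integer coefficients yields p as stated.

x^2 + 2*y^2 - 2*z^2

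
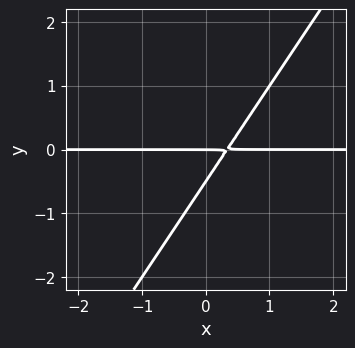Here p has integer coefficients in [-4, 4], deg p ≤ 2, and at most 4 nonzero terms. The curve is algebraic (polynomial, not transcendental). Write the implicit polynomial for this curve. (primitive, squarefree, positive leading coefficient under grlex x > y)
(a) Degree: a generic line meets the curve in up to 2 points, so deg p = 2.
(b) Observable constraints: every point of the x-axis in the box is on the curve; it crosses the y-axis at the gridline y = 0.
(c) Matching integer coefficients to the picture gives p.

3*x*y - 2*y^2 - y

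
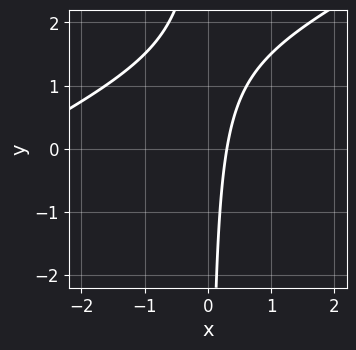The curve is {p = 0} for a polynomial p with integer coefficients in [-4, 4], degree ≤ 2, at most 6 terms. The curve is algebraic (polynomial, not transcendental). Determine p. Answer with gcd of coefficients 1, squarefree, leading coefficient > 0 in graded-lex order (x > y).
(a) deg p = 2.
(b) Against the integer gridlines: it misses every integer gridline on the y-axis.
(c) Fitting integer coefficients to these (and the overall shape) gives p.

x^2 - 2*x*y + 3*x - 1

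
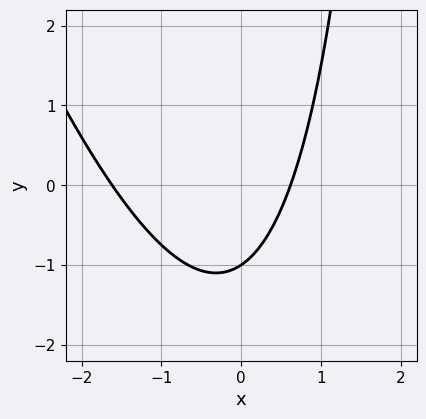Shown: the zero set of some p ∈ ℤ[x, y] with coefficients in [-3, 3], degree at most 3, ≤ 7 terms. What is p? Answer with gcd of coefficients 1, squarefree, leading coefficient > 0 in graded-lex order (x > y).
3*x^2 + x*y + 3*x - 3*y - 3

First, degree: the shape is more complex than any degree-1 curve, so deg p = 2.
Then, observable constraints: it meets the y-axis at y = -1 (among the integer gridlines).
Finally, matching integer coefficients to the picture gives p.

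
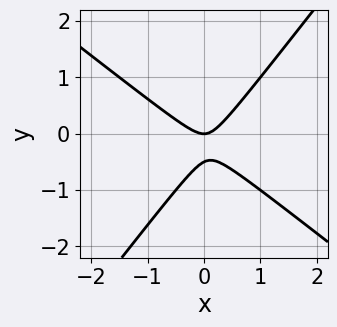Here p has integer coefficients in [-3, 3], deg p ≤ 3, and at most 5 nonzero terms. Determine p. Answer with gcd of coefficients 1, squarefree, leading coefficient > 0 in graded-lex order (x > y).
2*x^2 + x*y - 2*y^2 - y

First, the degree is 2 — the shape is more complex than any degree-1 curve.
Next, reading off the gridlines: one y-axis crossing is at y = 0; it crosses the x-axis at the gridline x = 0.
Finally, fitting integer coefficients to these (and the overall shape) gives p.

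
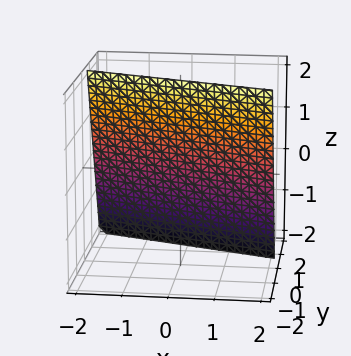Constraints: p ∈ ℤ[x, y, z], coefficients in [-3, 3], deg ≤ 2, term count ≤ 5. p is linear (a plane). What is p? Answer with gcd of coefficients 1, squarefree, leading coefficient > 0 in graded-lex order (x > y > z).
1. The degree is 1 — the surface is flat (a plane).
2. Reading off the gridlines: one x-axis crossing is at x = 2; it crosses the z-axis at the gridline z = 2.
3. Together with the visible shape, these determine p as stated.

x + 3*y + z - 2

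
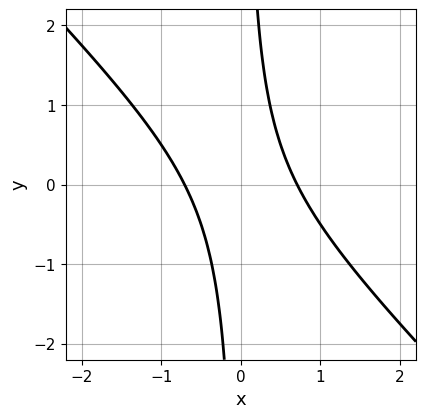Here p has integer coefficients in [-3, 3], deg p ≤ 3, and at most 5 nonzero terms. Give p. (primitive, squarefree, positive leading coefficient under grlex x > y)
2*x^2 + 2*x*y - 1

(a) Degree: the shape is more complex than any degree-1 curve, so deg p = 2.
(b) From the axis intercepts and sections: it misses every integer gridline on the y-axis.
(c) Fitting integer coefficients to these (and the overall shape) gives p.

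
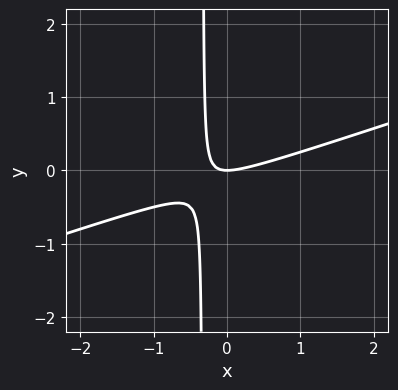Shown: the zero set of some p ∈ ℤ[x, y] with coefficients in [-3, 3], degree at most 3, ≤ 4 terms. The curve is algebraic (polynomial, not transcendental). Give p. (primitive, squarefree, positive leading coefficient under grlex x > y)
(a) The degree is 2 — no degree-1 curve has this shape.
(b) Observable constraints: it meets the x-axis at x = 0 (among the integer gridlines); it meets the y-axis at y = 0 (among the integer gridlines).
(c) Assembling these constraints gives the stated polynomial.

x^2 - 3*x*y - y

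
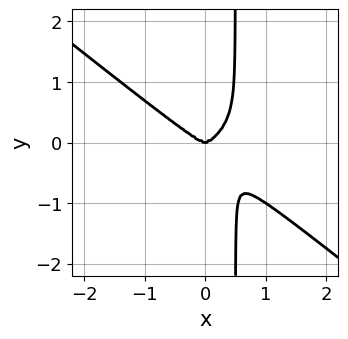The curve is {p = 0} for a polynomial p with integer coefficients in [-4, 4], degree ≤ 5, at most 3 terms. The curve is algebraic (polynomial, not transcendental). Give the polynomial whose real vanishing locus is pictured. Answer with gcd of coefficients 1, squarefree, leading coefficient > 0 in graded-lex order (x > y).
Degree: the shape is more complex than any degree-3 curve, so deg p = 4.
From the axis intercepts and sections: it meets the y-axis at y = 0 (among the integer gridlines); it meets the x-axis at x = 0 (among the integer gridlines).
Assembling these constraints gives the stated polynomial.

x^4 + 2*x*y^3 - y^3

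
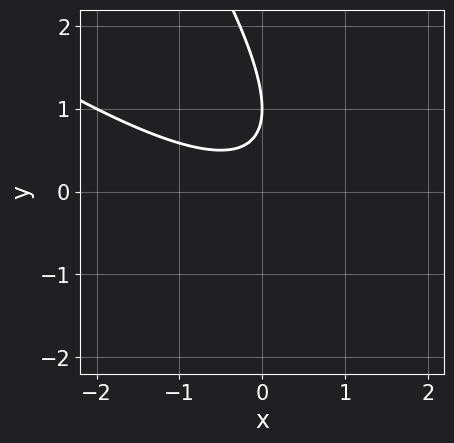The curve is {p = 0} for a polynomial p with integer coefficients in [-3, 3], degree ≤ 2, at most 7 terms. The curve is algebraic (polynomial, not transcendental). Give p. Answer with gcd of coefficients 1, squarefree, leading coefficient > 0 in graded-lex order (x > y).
x^2 + 2*x*y + y^2 - 2*y + 1

1. Degree: no degree-1 curve has this shape, so deg p = 2.
2. Observable constraints: it misses every integer gridline on the x-axis; one y-axis crossing is at y = 1.
3. Fitting integer coefficients to these (and the overall shape) gives p.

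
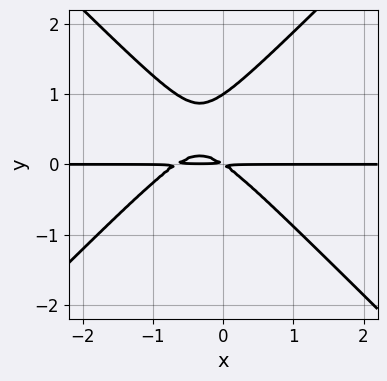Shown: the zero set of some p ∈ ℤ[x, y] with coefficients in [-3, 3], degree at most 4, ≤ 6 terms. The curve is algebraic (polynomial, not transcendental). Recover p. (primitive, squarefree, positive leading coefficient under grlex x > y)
3*x^2*y - 3*y^3 + 2*x*y + 3*y^2

Degree: a generic line meets the curve in up to 3 points, so deg p = 3.
From the visible intercepts: it crosses the y-axis at the gridline y = 1; every point of the x-axis in the box is on the curve.
These observations pin down the coefficients.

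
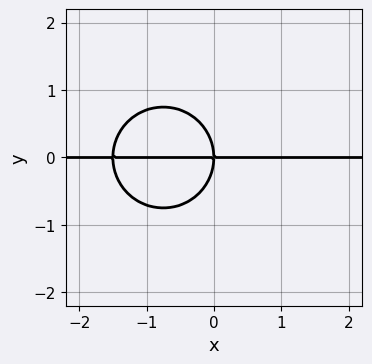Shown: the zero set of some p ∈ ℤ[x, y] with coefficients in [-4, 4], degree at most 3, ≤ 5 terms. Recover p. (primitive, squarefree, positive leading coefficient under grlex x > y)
2*x^2*y + 2*y^3 + 3*x*y

First, degree: the shape is more complex than any degree-2 curve, so deg p = 3.
Next, observable constraints: it meets the y-axis at y = 0 (among the integer gridlines); the visible x-axis segment lies entirely on the curve.
Finally, the integer polynomial consistent with all of this is the stated p.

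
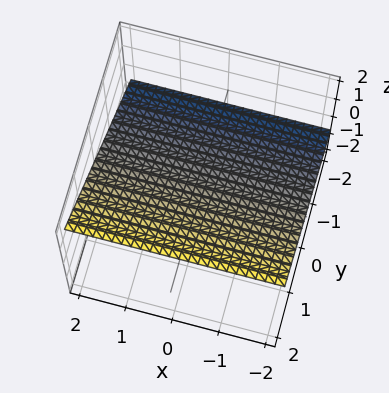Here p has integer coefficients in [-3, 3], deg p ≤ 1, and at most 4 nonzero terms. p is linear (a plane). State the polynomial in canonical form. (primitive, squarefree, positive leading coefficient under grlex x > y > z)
Degree: every cross-section is a straight line — this is a plane, so deg p = 1.
Reading off the gridlines: one y-axis crossing is at y = -1; no x-intercept at any integer in the box.
These observations pin down the coefficients.

2*y - 3*z + 2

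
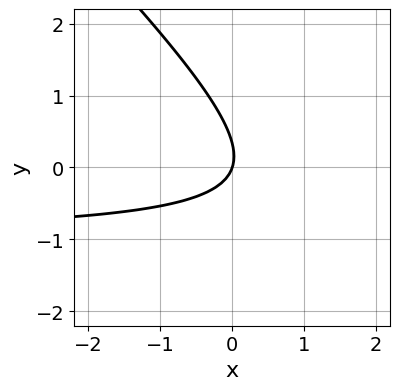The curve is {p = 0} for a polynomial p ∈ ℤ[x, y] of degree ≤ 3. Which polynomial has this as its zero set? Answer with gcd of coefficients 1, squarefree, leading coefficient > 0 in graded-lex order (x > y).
3*x*y + 3*y^2 + 3*x - y

1. deg p = 2.
2. From the visible intercepts: one x-axis crossing is at x = 0; it meets the y-axis at y = 0 (among the integer gridlines).
3. Fitting integer coefficients to these (and the overall shape) gives p.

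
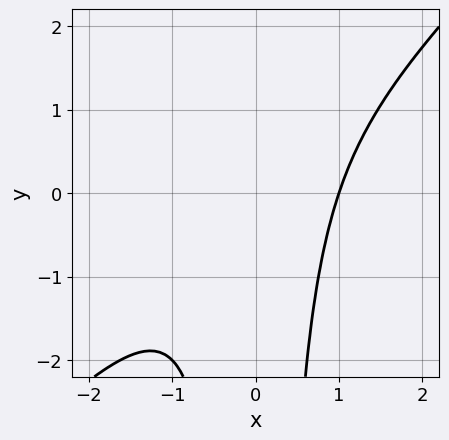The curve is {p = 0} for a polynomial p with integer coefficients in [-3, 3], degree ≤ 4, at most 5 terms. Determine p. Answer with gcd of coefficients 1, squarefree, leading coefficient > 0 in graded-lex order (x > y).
x^3 - x^2*y - 1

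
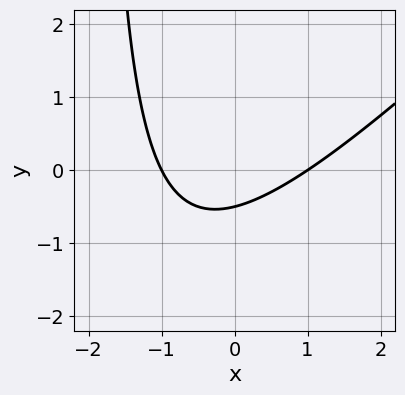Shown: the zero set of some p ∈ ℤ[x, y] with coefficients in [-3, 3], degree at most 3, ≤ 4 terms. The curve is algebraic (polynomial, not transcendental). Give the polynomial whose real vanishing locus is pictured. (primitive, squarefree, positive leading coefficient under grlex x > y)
x^2 - x*y - 2*y - 1

1. Degree: no degree-1 curve has this shape, so deg p = 2.
2. Observable constraints: the x-axis gridline crossings are at x ∈ {-1, 1}.
3. Together with the visible shape, these determine p as stated.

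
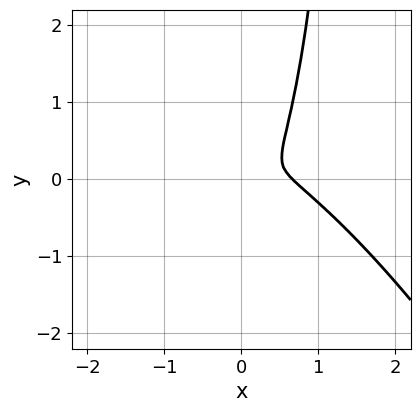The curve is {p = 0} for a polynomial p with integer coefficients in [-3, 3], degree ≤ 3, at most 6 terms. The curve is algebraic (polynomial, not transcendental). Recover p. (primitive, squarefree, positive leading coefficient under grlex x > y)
The degree is 3 — the shape is more complex than any degree-2 curve.
Matching integer coefficients to the picture gives p.

3*x^3 + 3*x^2*y + x*y^2 - 2*x^2 - 2*y^2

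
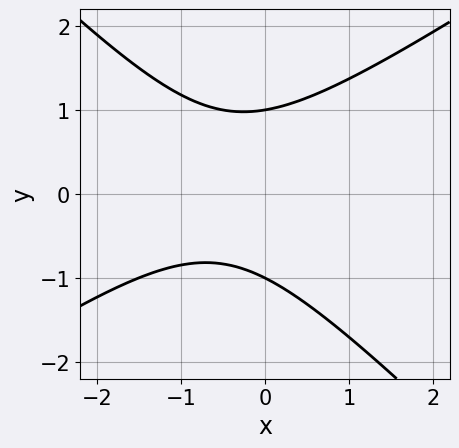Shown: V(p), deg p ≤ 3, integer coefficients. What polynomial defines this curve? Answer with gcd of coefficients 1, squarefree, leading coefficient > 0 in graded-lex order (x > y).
1. deg p = 2.
2. Observable constraints: the curve avoids every integer x-axis point in the box; the y-axis gridline crossings are at y ∈ {-1, 1}.
3. Putting this together gives p.

2*x^2 - x*y - 3*y^2 + 2*x + 3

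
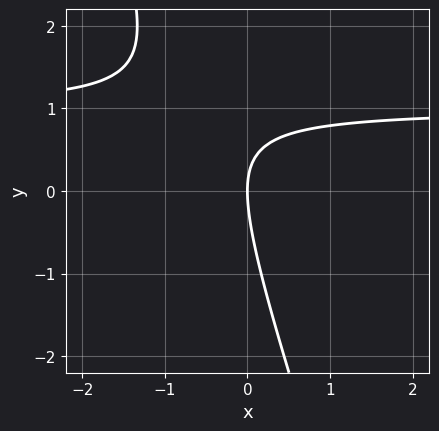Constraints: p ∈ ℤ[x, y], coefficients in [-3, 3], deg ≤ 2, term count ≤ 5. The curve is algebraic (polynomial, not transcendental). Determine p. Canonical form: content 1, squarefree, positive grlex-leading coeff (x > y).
3*x*y + y^2 - 3*x

Degree: a generic line meets the curve in up to 2 points, so deg p = 2.
Observable constraints: it crosses the y-axis at the gridline y = 0; one x-axis crossing is at x = 0.
Putting this together gives p.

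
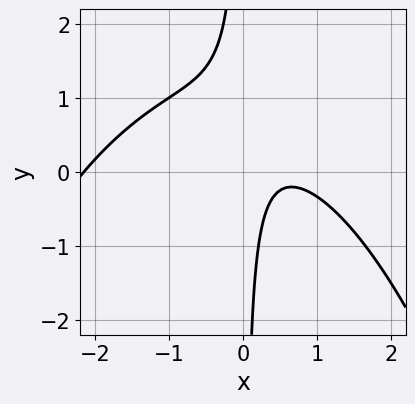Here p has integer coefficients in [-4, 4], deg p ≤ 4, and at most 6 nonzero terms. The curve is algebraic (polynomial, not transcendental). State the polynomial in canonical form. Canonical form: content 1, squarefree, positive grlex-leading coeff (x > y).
x^3 + x^2 + 3*x*y - 2*x + 1

(a) deg p = 3. No degree-2 curve has this shape.
(b) From the axis intercepts and sections: the curve avoids every integer y-axis point in the box; no x-intercept at any integer in the box.
(c) Assembling these constraints gives the stated polynomial.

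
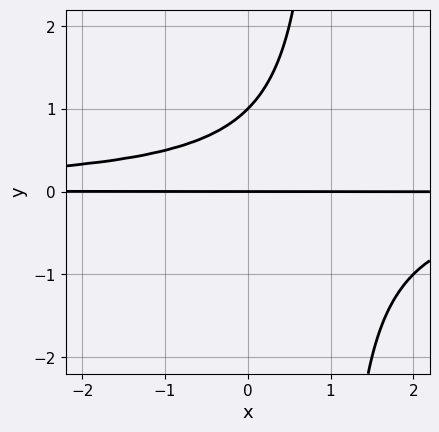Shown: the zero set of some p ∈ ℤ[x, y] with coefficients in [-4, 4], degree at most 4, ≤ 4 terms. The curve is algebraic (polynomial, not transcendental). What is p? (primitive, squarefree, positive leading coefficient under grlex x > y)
x*y^2 - y^2 + y

deg p = 3. No degree-2 curve has this shape.
From the visible intercepts: among the integer gridlines, it crosses the y-axis at y ∈ {0, 1}; every point of the x-axis in the box is on the curve.
Solving for integer coefficients yields p as stated.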